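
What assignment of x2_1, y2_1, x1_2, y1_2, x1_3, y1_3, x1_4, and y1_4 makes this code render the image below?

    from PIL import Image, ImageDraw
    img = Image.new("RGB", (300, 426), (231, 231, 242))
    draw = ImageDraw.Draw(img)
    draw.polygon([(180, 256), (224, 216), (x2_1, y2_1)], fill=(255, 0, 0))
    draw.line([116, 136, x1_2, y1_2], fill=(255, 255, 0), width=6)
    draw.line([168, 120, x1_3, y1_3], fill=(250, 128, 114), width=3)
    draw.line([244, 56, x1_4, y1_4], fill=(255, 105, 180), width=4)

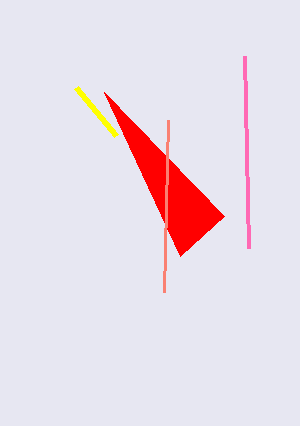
x2_1 = 104
y2_1 = 92
x1_2 = 76
y1_2 = 88
x1_3 = 164
y1_3 = 292
x1_4 = 248
y1_4 = 248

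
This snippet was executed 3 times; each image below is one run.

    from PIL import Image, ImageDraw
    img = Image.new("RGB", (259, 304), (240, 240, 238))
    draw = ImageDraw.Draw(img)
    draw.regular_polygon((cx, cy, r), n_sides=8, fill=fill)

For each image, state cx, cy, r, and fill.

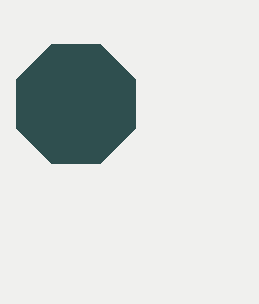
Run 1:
cx = 76, cy = 104, r = 64, fill = 'darkslategray'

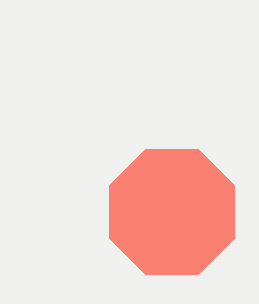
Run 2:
cx = 172, cy = 212, r = 68, fill = 'salmon'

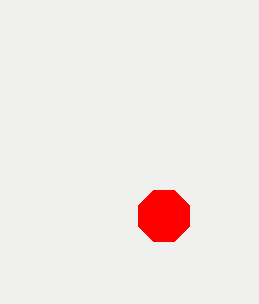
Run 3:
cx = 164
cy = 216
r = 28
fill = 'red'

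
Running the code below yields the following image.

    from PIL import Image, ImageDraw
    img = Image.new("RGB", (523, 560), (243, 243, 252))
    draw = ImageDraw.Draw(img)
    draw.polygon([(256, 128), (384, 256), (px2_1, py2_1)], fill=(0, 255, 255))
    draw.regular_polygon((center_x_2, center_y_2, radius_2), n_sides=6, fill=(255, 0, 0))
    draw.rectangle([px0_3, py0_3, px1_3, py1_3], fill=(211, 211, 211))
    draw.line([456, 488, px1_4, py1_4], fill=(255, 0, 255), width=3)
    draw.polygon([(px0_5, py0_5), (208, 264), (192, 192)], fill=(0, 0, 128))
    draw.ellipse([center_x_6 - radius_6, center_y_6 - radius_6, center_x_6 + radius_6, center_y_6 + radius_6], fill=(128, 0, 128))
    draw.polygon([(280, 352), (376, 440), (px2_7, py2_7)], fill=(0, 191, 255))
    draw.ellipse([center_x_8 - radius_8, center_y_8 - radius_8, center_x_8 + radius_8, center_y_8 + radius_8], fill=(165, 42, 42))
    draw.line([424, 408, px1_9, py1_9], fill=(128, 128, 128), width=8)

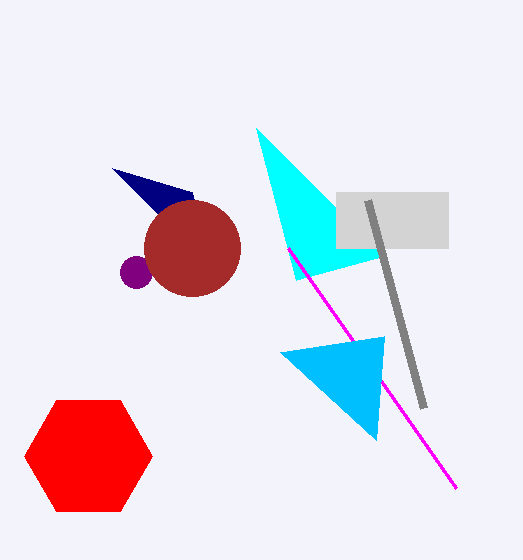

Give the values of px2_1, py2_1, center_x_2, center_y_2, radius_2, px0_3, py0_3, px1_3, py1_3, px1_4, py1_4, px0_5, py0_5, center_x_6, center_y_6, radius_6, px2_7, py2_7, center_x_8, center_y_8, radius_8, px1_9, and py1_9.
px2_1 = 296
py2_1 = 280
center_x_2 = 88
center_y_2 = 456
radius_2 = 64
px0_3 = 336
py0_3 = 192
px1_3 = 448
py1_3 = 248
px1_4 = 288
py1_4 = 248
px0_5 = 112
py0_5 = 168
center_x_6 = 136
center_y_6 = 272
radius_6 = 16
px2_7 = 384
py2_7 = 336
center_x_8 = 192
center_y_8 = 248
radius_8 = 48
px1_9 = 368
py1_9 = 200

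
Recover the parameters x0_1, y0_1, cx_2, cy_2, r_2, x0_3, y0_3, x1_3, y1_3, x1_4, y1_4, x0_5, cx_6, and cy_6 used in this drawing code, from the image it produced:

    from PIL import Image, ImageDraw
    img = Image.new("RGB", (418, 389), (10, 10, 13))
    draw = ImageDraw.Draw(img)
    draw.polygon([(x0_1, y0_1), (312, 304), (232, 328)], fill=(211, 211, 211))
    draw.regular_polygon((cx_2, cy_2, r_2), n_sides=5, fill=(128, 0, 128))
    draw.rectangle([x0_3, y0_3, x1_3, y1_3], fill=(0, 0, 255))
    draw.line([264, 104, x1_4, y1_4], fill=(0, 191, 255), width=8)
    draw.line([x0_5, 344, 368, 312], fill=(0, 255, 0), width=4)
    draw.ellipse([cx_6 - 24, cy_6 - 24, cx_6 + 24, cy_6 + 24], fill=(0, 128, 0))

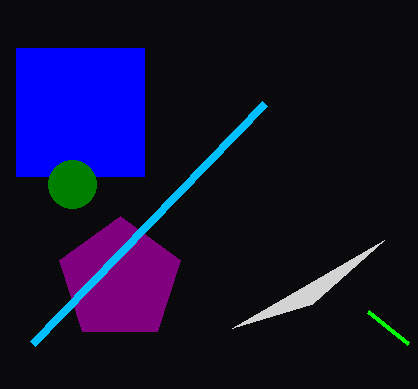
x0_1 = 384; y0_1 = 240; cx_2 = 120; cy_2 = 280; r_2 = 64; x0_3 = 16; y0_3 = 48; x1_3 = 144; y1_3 = 176; x1_4 = 32; y1_4 = 344; x0_5 = 408; cx_6 = 72; cy_6 = 184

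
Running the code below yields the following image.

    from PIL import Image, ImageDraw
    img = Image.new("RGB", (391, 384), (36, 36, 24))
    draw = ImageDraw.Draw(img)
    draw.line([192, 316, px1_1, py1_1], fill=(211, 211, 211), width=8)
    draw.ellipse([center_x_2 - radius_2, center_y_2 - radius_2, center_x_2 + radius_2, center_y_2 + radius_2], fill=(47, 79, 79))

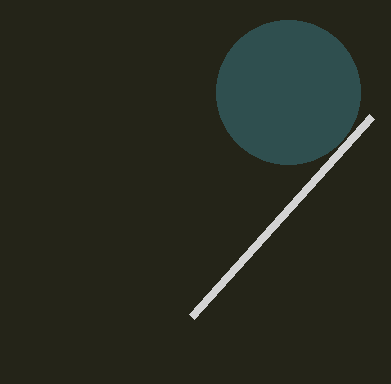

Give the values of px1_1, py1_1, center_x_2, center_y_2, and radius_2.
px1_1 = 372
py1_1 = 116
center_x_2 = 288
center_y_2 = 92
radius_2 = 72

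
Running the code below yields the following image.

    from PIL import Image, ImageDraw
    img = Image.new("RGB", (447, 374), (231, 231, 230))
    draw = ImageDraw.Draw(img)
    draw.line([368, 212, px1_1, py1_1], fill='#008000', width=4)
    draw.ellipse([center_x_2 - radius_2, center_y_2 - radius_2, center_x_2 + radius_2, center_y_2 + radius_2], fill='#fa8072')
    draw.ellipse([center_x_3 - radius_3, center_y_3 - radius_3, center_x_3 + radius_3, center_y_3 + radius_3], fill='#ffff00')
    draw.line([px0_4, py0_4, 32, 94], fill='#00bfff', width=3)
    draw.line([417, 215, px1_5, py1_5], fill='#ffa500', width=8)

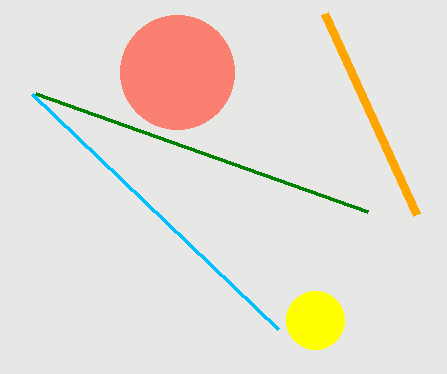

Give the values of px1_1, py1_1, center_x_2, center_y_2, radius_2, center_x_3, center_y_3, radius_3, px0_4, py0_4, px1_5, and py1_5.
px1_1 = 36, py1_1 = 94, center_x_2 = 177, center_y_2 = 72, radius_2 = 57, center_x_3 = 315, center_y_3 = 320, radius_3 = 29, px0_4 = 278, py0_4 = 329, px1_5 = 325, py1_5 = 14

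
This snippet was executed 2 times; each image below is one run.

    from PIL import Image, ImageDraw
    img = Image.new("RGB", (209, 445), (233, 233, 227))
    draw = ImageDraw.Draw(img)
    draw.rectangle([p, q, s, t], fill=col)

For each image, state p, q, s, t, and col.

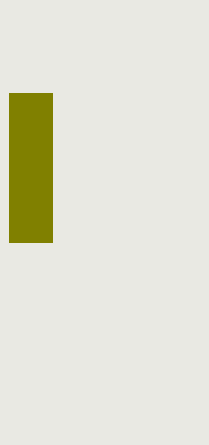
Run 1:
p = 9; q = 93; s = 52; t = 242; col = 'olive'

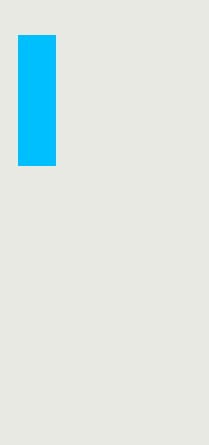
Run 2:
p = 18
q = 35
s = 55
t = 165
col = 'deepskyblue'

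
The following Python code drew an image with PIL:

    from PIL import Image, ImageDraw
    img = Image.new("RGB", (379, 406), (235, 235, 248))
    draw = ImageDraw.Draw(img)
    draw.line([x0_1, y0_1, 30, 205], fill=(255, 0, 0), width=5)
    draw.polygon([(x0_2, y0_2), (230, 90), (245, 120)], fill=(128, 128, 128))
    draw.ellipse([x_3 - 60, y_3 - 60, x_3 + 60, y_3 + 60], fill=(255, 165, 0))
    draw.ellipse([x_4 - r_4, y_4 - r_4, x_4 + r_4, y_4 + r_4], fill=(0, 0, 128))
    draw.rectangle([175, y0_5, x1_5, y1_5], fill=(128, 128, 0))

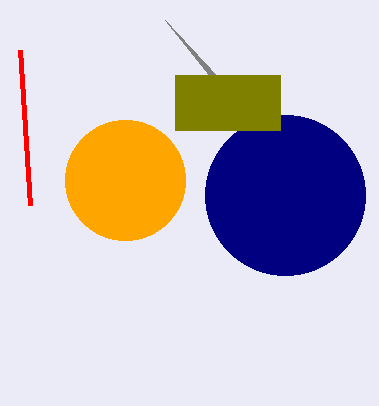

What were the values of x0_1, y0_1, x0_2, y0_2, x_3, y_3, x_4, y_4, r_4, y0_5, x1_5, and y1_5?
x0_1 = 20
y0_1 = 50
x0_2 = 165
y0_2 = 20
x_3 = 125
y_3 = 180
x_4 = 285
y_4 = 195
r_4 = 80
y0_5 = 75
x1_5 = 280
y1_5 = 130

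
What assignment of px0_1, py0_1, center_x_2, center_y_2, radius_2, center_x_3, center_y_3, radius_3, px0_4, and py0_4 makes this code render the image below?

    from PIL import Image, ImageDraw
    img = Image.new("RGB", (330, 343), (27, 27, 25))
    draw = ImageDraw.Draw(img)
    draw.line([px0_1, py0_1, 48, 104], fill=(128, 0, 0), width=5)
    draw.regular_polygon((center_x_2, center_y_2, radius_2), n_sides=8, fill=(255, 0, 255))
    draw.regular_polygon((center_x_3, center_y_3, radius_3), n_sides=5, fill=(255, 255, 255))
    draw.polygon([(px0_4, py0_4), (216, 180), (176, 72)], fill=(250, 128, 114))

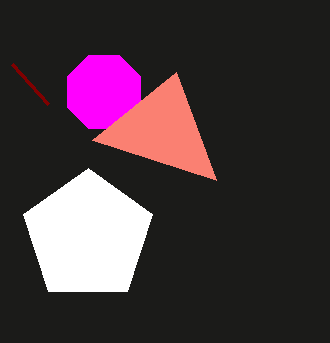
px0_1 = 12; py0_1 = 64; center_x_2 = 104; center_y_2 = 92; radius_2 = 40; center_x_3 = 88; center_y_3 = 236; radius_3 = 68; px0_4 = 92; py0_4 = 140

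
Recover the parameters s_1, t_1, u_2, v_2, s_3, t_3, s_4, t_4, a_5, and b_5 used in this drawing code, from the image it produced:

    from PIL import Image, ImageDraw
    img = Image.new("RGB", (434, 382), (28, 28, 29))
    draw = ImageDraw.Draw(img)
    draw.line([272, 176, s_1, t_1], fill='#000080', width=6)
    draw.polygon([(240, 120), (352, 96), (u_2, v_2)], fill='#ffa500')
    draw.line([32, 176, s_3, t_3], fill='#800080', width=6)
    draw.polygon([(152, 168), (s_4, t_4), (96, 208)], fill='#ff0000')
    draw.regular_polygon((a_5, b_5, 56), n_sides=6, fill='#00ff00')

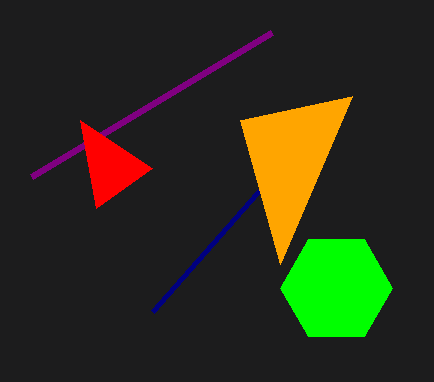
s_1 = 152
t_1 = 312
u_2 = 280
v_2 = 264
s_3 = 272
t_3 = 32
s_4 = 80
t_4 = 120
a_5 = 336
b_5 = 288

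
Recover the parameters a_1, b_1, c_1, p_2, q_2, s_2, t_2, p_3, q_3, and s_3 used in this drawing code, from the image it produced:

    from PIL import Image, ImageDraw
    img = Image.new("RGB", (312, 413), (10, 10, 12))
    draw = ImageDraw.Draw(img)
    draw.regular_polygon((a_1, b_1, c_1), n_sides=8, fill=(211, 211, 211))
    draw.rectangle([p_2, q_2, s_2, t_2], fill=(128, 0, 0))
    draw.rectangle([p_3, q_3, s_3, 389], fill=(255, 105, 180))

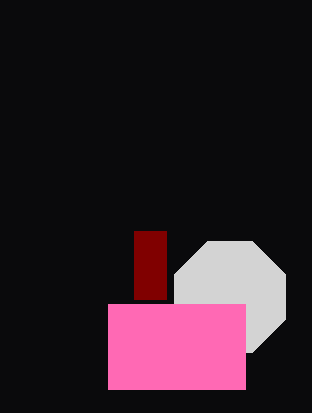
a_1 = 230; b_1 = 297; c_1 = 60; p_2 = 134; q_2 = 231; s_2 = 166; t_2 = 299; p_3 = 108; q_3 = 304; s_3 = 245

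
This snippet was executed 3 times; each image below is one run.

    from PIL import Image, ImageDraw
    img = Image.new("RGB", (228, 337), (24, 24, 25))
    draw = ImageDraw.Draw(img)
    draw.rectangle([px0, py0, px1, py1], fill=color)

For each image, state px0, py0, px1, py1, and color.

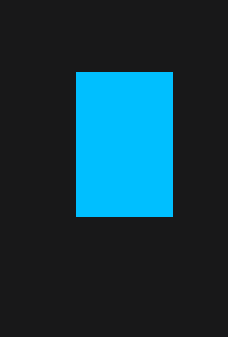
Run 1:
px0 = 76; py0 = 72; px1 = 172; py1 = 216; color = 'deepskyblue'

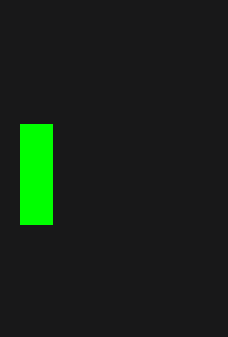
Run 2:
px0 = 20, py0 = 124, px1 = 52, py1 = 224, color = 'lime'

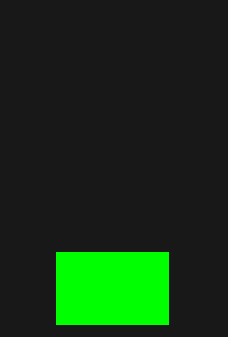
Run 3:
px0 = 56, py0 = 252, px1 = 168, py1 = 324, color = 'lime'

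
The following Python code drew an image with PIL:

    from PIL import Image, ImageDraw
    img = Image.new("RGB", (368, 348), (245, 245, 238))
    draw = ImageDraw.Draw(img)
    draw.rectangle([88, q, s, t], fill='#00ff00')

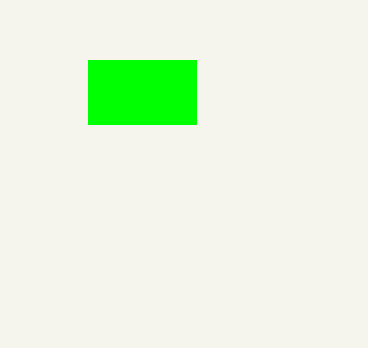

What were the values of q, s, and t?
q = 60; s = 196; t = 124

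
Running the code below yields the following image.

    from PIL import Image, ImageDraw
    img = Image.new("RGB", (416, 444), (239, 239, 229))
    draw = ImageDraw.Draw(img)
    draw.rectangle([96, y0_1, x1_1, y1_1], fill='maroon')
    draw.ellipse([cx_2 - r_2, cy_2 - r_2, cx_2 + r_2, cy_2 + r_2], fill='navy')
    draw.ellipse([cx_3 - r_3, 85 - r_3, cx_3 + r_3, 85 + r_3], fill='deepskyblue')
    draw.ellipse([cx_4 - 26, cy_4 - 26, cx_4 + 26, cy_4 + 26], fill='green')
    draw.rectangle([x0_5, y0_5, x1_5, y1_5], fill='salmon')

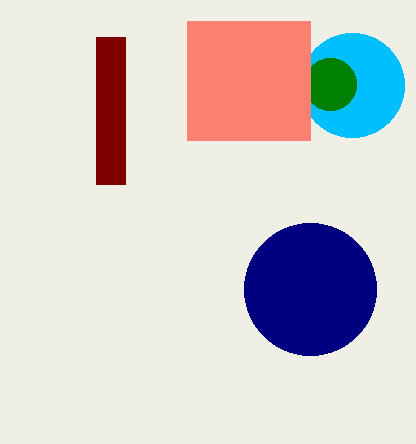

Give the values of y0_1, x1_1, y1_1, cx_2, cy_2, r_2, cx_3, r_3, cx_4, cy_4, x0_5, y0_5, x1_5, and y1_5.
y0_1 = 37, x1_1 = 125, y1_1 = 184, cx_2 = 310, cy_2 = 289, r_2 = 66, cx_3 = 352, r_3 = 52, cx_4 = 330, cy_4 = 84, x0_5 = 187, y0_5 = 21, x1_5 = 310, y1_5 = 140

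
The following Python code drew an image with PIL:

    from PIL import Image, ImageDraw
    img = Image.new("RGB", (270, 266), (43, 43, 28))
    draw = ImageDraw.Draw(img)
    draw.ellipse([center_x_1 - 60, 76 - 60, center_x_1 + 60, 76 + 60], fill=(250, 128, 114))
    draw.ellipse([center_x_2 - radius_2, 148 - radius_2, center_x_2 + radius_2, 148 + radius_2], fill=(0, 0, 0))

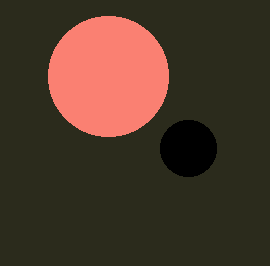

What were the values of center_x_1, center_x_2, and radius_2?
center_x_1 = 108, center_x_2 = 188, radius_2 = 28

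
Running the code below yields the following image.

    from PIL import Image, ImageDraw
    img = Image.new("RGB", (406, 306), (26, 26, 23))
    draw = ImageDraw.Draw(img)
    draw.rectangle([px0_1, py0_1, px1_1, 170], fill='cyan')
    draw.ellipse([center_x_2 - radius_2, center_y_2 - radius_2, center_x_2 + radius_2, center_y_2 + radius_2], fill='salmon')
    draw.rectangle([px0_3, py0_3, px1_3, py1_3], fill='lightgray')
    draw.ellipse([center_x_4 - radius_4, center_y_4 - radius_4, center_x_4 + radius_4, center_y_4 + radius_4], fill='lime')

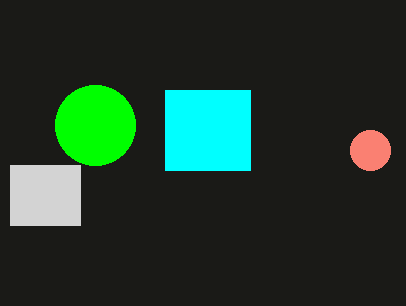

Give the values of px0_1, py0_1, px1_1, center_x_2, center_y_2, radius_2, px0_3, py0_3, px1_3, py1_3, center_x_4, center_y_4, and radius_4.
px0_1 = 165, py0_1 = 90, px1_1 = 250, center_x_2 = 370, center_y_2 = 150, radius_2 = 20, px0_3 = 10, py0_3 = 165, px1_3 = 80, py1_3 = 225, center_x_4 = 95, center_y_4 = 125, radius_4 = 40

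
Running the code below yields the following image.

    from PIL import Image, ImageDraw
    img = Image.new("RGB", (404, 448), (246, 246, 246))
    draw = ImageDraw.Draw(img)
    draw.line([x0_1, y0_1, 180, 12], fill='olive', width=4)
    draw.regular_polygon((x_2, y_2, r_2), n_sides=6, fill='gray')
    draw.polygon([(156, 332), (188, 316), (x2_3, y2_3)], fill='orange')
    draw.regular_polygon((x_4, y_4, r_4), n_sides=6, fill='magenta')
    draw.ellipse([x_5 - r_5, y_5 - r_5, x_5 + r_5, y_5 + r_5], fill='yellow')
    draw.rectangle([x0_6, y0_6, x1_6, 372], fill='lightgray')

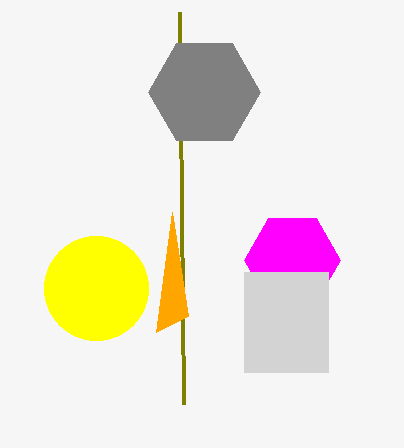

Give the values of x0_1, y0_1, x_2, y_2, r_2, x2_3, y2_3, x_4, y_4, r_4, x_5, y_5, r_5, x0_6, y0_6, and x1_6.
x0_1 = 184; y0_1 = 404; x_2 = 204; y_2 = 92; r_2 = 56; x2_3 = 172; y2_3 = 212; x_4 = 292; y_4 = 260; r_4 = 48; x_5 = 96; y_5 = 288; r_5 = 52; x0_6 = 244; y0_6 = 272; x1_6 = 328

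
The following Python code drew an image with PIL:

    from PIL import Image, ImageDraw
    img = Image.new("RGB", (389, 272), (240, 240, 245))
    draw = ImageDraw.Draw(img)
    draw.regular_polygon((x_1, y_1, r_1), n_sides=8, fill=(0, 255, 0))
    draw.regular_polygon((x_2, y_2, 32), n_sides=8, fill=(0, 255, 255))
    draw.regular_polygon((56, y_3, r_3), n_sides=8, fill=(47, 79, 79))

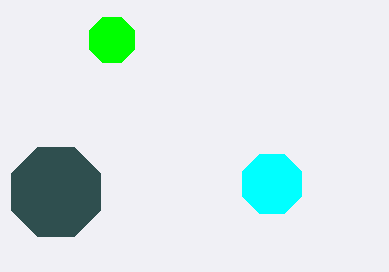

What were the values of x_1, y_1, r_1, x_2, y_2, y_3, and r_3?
x_1 = 112
y_1 = 40
r_1 = 24
x_2 = 272
y_2 = 184
y_3 = 192
r_3 = 48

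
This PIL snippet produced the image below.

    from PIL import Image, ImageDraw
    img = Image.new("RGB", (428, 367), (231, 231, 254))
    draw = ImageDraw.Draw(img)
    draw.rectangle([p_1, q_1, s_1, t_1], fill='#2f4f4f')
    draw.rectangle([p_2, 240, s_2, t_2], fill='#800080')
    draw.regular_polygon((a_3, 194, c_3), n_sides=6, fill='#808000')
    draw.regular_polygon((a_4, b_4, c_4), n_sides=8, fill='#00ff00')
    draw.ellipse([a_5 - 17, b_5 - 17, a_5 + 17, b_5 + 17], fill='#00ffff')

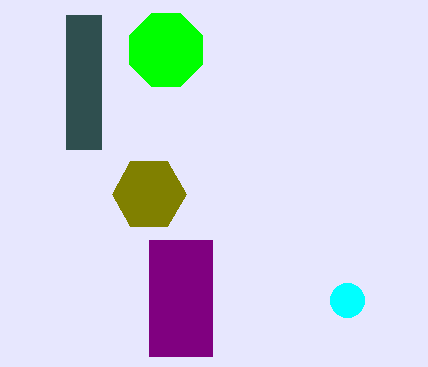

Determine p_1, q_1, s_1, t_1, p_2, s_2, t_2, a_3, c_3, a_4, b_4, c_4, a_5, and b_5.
p_1 = 66; q_1 = 15; s_1 = 101; t_1 = 149; p_2 = 149; s_2 = 212; t_2 = 356; a_3 = 149; c_3 = 37; a_4 = 166; b_4 = 50; c_4 = 39; a_5 = 347; b_5 = 300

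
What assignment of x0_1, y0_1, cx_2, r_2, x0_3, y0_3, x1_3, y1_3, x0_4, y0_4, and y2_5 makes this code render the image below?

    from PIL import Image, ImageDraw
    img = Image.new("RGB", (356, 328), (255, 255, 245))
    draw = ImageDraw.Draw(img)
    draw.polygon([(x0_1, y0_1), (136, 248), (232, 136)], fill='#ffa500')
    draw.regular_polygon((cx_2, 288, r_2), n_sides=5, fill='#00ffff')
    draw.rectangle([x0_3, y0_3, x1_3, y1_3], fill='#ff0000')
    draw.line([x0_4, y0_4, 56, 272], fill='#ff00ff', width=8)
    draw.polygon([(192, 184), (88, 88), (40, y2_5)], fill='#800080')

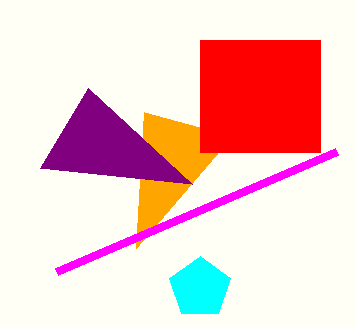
x0_1 = 144
y0_1 = 112
cx_2 = 200
r_2 = 32
x0_3 = 200
y0_3 = 40
x1_3 = 320
y1_3 = 152
x0_4 = 336
y0_4 = 152
y2_5 = 168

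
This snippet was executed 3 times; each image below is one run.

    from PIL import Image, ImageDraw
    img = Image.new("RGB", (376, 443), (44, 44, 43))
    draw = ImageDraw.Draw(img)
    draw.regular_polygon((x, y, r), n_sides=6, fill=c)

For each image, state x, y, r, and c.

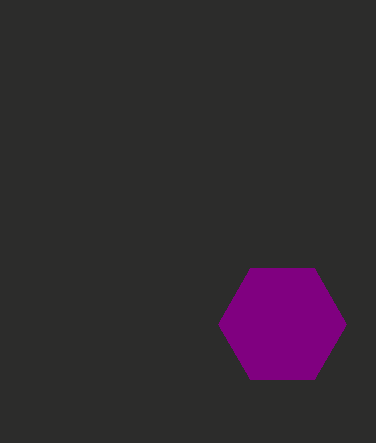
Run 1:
x = 282, y = 324, r = 64, c = 'purple'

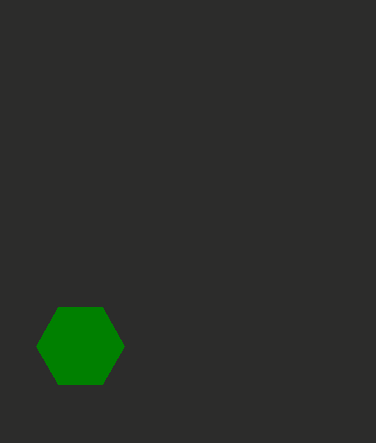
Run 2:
x = 80, y = 346, r = 44, c = 'green'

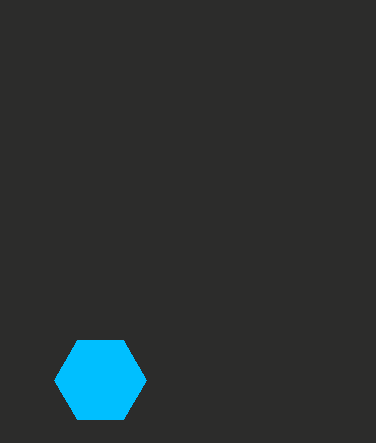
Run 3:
x = 100; y = 380; r = 46; c = 'deepskyblue'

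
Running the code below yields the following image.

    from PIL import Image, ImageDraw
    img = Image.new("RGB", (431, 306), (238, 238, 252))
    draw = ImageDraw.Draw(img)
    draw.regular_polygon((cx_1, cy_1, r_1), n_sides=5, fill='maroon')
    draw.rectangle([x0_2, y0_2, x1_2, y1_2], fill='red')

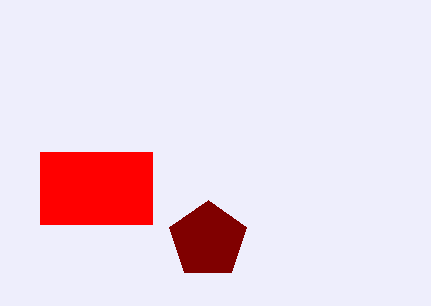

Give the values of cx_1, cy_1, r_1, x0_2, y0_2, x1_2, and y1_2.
cx_1 = 208
cy_1 = 240
r_1 = 40
x0_2 = 40
y0_2 = 152
x1_2 = 152
y1_2 = 224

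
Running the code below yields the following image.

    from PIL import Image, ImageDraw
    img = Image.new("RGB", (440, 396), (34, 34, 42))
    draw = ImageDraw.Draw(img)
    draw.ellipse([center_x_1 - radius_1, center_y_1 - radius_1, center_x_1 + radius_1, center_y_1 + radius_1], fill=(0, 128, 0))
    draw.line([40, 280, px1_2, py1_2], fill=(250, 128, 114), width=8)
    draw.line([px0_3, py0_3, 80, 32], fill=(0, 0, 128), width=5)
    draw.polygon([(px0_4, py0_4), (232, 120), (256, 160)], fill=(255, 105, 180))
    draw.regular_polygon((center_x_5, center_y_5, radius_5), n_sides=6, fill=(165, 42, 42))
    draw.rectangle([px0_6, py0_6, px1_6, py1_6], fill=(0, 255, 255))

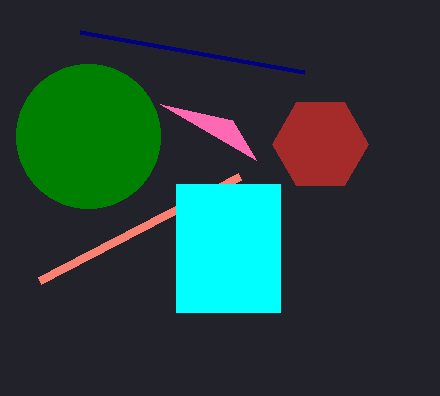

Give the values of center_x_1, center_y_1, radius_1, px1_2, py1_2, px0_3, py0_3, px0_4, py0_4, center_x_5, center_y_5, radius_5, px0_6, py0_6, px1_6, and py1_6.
center_x_1 = 88; center_y_1 = 136; radius_1 = 72; px1_2 = 240; py1_2 = 176; px0_3 = 304; py0_3 = 72; px0_4 = 160; py0_4 = 104; center_x_5 = 320; center_y_5 = 144; radius_5 = 48; px0_6 = 176; py0_6 = 184; px1_6 = 280; py1_6 = 312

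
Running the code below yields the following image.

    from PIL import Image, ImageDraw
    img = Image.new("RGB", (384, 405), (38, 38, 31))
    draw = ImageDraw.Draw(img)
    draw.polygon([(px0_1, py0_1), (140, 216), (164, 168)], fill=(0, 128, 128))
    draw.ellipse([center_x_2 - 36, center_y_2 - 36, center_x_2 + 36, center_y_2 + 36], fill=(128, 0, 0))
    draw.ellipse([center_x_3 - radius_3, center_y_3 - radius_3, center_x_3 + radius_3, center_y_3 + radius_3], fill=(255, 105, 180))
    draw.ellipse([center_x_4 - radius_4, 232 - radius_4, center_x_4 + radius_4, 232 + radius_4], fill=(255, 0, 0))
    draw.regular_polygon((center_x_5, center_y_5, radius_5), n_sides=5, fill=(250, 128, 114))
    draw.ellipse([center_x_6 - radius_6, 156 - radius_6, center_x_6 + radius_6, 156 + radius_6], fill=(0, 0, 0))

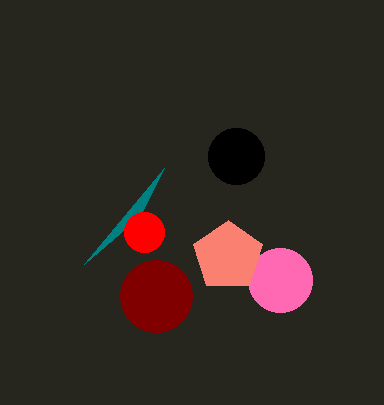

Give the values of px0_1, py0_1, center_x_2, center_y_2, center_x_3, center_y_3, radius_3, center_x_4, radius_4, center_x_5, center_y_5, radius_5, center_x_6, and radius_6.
px0_1 = 84
py0_1 = 264
center_x_2 = 156
center_y_2 = 296
center_x_3 = 280
center_y_3 = 280
radius_3 = 32
center_x_4 = 144
radius_4 = 20
center_x_5 = 228
center_y_5 = 256
radius_5 = 36
center_x_6 = 236
radius_6 = 28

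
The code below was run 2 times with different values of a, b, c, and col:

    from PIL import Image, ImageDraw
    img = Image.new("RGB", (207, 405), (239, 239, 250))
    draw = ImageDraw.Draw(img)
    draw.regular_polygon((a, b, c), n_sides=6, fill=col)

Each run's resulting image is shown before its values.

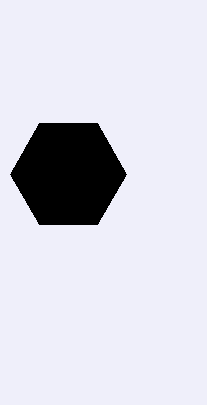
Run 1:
a = 68, b = 174, c = 58, col = 'black'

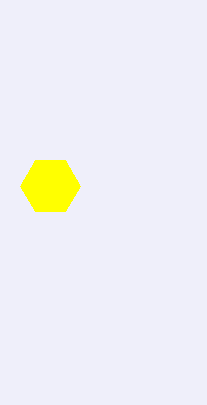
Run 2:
a = 50; b = 186; c = 30; col = 'yellow'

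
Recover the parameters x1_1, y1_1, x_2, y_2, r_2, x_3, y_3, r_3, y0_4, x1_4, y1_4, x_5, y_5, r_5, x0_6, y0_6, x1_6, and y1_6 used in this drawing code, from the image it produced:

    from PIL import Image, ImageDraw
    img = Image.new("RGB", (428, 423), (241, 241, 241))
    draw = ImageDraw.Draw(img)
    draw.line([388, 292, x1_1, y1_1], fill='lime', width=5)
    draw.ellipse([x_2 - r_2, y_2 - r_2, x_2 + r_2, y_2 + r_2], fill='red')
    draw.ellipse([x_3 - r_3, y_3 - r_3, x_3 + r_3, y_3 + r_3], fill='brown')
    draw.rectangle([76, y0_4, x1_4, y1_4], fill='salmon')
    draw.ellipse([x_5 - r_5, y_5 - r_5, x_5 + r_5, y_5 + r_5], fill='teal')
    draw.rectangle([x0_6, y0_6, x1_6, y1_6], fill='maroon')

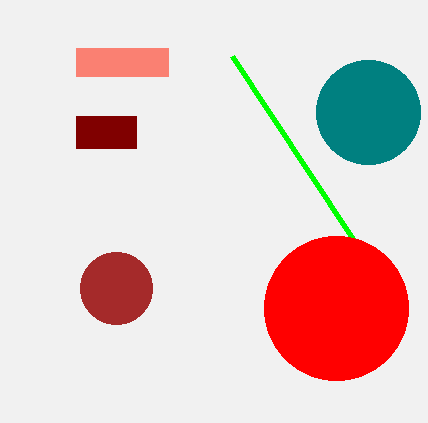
x1_1 = 232; y1_1 = 56; x_2 = 336; y_2 = 308; r_2 = 72; x_3 = 116; y_3 = 288; r_3 = 36; y0_4 = 48; x1_4 = 168; y1_4 = 76; x_5 = 368; y_5 = 112; r_5 = 52; x0_6 = 76; y0_6 = 116; x1_6 = 136; y1_6 = 148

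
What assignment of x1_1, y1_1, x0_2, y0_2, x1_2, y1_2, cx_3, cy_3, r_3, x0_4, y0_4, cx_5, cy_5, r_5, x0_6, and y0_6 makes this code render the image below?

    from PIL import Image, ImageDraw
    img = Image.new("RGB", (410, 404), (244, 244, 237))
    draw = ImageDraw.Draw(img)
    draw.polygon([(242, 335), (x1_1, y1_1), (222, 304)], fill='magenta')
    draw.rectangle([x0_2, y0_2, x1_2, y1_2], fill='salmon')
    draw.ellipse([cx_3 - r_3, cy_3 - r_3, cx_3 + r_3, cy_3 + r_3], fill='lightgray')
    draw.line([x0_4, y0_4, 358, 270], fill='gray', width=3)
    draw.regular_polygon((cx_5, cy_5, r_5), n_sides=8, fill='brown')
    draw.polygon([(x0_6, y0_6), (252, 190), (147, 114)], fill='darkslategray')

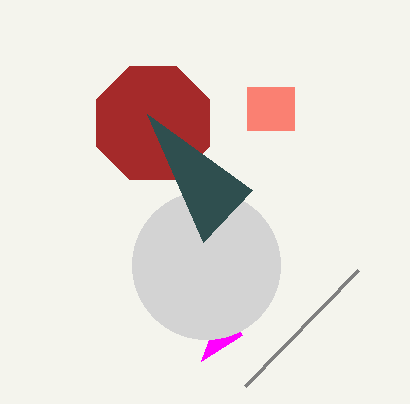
x1_1 = 201, y1_1 = 361, x0_2 = 247, y0_2 = 87, x1_2 = 294, y1_2 = 130, cx_3 = 206, cy_3 = 265, r_3 = 74, x0_4 = 245, y0_4 = 386, cx_5 = 153, cy_5 = 123, r_5 = 61, x0_6 = 203, y0_6 = 242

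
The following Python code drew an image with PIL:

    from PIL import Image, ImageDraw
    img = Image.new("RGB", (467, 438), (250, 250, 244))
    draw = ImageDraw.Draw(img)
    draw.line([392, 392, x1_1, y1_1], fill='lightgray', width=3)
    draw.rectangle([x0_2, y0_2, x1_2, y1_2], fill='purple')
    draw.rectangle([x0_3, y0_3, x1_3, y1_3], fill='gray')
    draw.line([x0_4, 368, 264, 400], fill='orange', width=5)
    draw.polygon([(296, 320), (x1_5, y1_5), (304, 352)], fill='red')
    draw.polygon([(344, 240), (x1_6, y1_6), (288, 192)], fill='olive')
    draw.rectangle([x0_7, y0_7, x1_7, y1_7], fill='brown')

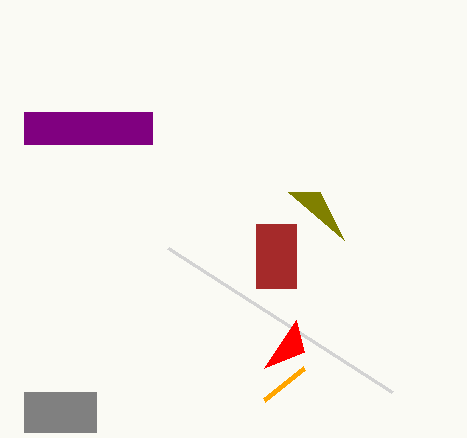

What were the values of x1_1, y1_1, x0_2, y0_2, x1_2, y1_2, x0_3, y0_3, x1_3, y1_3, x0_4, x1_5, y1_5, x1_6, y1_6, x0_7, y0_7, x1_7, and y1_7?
x1_1 = 168
y1_1 = 248
x0_2 = 24
y0_2 = 112
x1_2 = 152
y1_2 = 144
x0_3 = 24
y0_3 = 392
x1_3 = 96
y1_3 = 432
x0_4 = 304
x1_5 = 264
y1_5 = 368
x1_6 = 320
y1_6 = 192
x0_7 = 256
y0_7 = 224
x1_7 = 296
y1_7 = 288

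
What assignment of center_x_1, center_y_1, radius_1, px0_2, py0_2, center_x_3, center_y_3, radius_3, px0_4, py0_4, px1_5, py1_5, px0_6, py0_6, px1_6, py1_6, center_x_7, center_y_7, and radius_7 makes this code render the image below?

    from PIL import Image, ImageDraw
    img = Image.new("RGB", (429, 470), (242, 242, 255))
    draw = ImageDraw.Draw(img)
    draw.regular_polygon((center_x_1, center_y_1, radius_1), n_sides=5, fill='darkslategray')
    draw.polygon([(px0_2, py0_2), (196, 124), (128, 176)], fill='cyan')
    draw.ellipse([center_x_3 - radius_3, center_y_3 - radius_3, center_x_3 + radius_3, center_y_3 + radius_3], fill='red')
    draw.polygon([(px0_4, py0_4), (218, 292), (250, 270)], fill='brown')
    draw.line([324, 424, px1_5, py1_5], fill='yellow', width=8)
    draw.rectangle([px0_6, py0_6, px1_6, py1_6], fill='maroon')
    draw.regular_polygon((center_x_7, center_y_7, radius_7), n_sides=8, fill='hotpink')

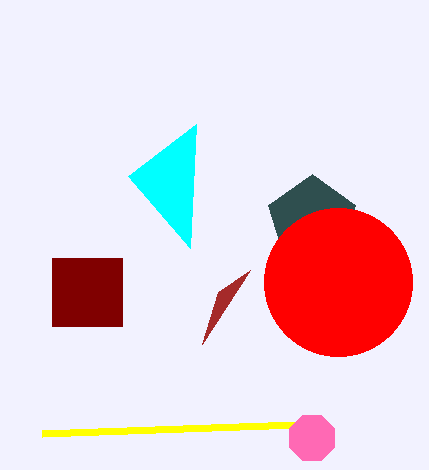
center_x_1 = 312, center_y_1 = 220, radius_1 = 46, px0_2 = 190, py0_2 = 248, center_x_3 = 338, center_y_3 = 282, radius_3 = 74, px0_4 = 202, py0_4 = 344, px1_5 = 42, py1_5 = 434, px0_6 = 52, py0_6 = 258, px1_6 = 122, py1_6 = 326, center_x_7 = 312, center_y_7 = 438, radius_7 = 24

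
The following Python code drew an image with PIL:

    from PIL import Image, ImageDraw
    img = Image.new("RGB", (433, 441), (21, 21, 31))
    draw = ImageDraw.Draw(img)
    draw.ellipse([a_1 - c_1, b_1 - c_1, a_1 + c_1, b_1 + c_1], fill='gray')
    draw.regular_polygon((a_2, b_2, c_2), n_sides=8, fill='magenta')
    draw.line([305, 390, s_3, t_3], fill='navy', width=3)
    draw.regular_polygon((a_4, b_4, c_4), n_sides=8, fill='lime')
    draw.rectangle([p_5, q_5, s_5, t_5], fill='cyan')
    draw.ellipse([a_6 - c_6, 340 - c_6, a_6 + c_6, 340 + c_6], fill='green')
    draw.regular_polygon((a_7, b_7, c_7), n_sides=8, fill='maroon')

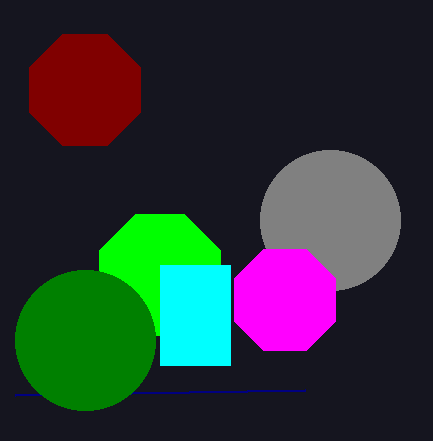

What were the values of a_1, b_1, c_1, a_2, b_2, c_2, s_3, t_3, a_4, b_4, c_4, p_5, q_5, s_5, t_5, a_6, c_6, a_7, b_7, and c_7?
a_1 = 330, b_1 = 220, c_1 = 70, a_2 = 285, b_2 = 300, c_2 = 55, s_3 = 15, t_3 = 395, a_4 = 160, b_4 = 275, c_4 = 65, p_5 = 160, q_5 = 265, s_5 = 230, t_5 = 365, a_6 = 85, c_6 = 70, a_7 = 85, b_7 = 90, c_7 = 60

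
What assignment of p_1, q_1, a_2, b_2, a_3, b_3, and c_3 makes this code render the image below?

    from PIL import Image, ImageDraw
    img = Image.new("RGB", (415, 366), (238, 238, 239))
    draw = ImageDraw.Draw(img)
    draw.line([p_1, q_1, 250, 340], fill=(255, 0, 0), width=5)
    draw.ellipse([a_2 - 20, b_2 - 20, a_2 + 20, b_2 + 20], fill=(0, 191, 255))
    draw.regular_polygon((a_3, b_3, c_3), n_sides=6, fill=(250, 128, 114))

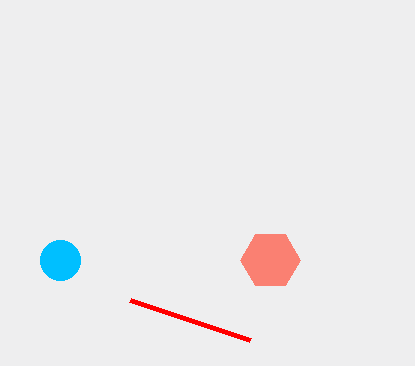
p_1 = 130, q_1 = 300, a_2 = 60, b_2 = 260, a_3 = 270, b_3 = 260, c_3 = 30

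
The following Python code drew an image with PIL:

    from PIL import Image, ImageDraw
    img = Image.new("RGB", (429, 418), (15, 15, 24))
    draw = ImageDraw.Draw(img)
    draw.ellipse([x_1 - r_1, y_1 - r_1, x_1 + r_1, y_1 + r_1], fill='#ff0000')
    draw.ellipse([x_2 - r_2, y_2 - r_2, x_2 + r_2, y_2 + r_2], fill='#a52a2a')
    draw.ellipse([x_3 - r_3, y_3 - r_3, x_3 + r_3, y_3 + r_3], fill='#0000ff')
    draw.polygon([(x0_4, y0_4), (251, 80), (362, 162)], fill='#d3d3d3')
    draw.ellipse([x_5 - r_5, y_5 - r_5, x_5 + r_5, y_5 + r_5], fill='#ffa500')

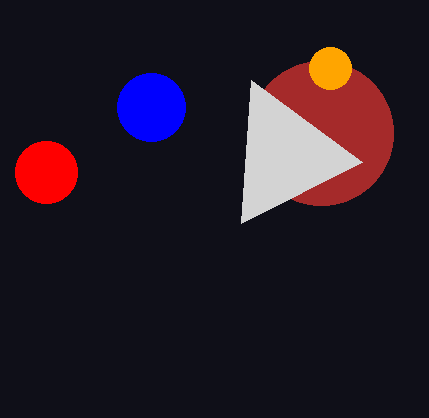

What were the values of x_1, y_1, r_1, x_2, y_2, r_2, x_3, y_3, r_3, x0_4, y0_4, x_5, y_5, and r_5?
x_1 = 46; y_1 = 172; r_1 = 31; x_2 = 321; y_2 = 133; r_2 = 72; x_3 = 151; y_3 = 107; r_3 = 34; x0_4 = 241; y0_4 = 223; x_5 = 330; y_5 = 68; r_5 = 21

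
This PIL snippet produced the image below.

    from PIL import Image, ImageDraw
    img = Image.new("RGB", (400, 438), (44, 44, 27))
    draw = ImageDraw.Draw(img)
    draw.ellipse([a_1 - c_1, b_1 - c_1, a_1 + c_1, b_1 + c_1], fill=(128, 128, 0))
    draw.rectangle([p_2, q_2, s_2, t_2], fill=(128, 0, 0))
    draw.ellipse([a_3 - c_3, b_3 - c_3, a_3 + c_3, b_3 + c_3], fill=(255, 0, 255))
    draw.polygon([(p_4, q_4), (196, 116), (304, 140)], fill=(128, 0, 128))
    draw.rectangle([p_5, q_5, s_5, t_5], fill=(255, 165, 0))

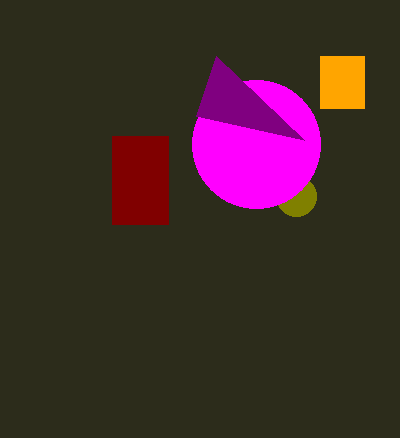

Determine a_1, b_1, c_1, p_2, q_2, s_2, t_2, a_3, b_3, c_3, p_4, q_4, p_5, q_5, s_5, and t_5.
a_1 = 296
b_1 = 196
c_1 = 20
p_2 = 112
q_2 = 136
s_2 = 168
t_2 = 224
a_3 = 256
b_3 = 144
c_3 = 64
p_4 = 216
q_4 = 56
p_5 = 320
q_5 = 56
s_5 = 364
t_5 = 108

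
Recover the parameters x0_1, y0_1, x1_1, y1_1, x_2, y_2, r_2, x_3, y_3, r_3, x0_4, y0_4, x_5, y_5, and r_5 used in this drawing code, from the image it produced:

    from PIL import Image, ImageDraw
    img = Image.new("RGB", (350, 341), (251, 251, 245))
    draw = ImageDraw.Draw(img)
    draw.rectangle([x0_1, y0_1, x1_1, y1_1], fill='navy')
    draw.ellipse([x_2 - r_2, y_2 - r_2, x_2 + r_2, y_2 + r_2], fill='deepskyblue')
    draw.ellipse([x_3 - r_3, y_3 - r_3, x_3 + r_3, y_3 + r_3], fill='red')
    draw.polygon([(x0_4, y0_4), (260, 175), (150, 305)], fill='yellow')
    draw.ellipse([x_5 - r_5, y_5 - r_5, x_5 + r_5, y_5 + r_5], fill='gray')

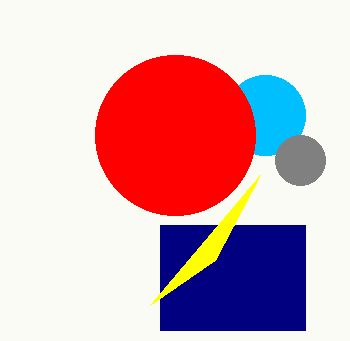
x0_1 = 160; y0_1 = 225; x1_1 = 305; y1_1 = 330; x_2 = 265; y_2 = 115; r_2 = 40; x_3 = 175; y_3 = 135; r_3 = 80; x0_4 = 215; y0_4 = 260; x_5 = 300; y_5 = 160; r_5 = 25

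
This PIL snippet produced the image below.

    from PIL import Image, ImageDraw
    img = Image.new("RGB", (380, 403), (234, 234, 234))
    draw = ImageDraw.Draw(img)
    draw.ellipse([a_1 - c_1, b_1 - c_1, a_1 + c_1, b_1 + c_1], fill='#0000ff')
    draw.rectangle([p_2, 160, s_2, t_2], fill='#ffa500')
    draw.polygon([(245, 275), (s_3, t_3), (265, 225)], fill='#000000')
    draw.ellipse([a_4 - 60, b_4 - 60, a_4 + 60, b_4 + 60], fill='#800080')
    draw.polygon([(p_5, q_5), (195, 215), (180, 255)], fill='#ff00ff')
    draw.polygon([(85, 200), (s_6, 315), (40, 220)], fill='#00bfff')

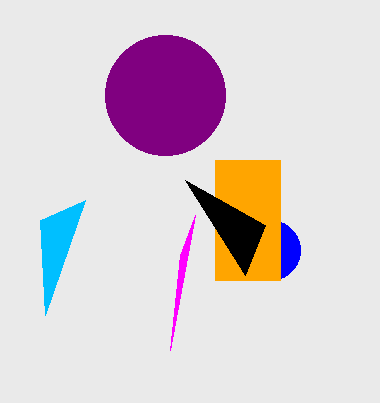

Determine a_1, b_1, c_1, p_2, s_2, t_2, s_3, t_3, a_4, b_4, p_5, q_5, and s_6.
a_1 = 270; b_1 = 250; c_1 = 30; p_2 = 215; s_2 = 280; t_2 = 280; s_3 = 185; t_3 = 180; a_4 = 165; b_4 = 95; p_5 = 170; q_5 = 350; s_6 = 45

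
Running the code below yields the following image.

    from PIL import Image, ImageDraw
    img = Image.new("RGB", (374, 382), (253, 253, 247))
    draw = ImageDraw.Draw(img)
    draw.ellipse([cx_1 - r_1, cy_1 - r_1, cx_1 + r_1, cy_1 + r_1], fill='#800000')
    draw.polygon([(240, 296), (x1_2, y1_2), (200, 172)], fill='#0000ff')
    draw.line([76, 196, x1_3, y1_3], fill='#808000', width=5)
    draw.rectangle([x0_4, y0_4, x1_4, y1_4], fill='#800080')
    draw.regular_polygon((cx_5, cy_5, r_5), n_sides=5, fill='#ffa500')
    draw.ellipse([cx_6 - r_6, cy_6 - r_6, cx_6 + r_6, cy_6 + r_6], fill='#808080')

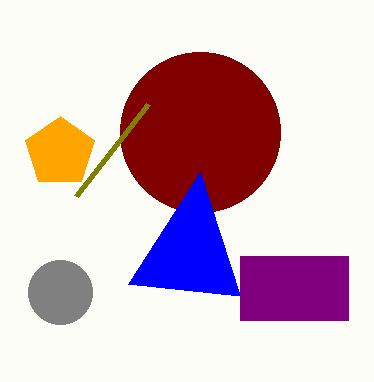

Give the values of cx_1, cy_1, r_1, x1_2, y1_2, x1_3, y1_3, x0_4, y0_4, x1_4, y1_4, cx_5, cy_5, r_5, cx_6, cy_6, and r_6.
cx_1 = 200
cy_1 = 132
r_1 = 80
x1_2 = 128
y1_2 = 284
x1_3 = 148
y1_3 = 104
x0_4 = 240
y0_4 = 256
x1_4 = 348
y1_4 = 320
cx_5 = 60
cy_5 = 152
r_5 = 36
cx_6 = 60
cy_6 = 292
r_6 = 32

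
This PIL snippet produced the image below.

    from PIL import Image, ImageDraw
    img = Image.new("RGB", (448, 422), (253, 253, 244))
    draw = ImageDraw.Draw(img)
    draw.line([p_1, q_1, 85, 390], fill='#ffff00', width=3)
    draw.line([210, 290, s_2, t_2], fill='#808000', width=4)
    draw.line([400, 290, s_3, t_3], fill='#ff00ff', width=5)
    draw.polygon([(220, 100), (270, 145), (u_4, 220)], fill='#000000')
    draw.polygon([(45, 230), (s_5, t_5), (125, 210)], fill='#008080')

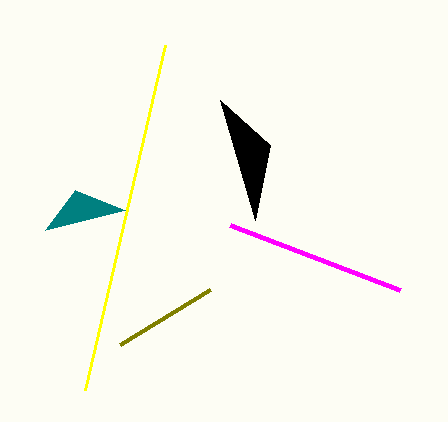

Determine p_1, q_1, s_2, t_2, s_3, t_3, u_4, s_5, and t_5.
p_1 = 165; q_1 = 45; s_2 = 120; t_2 = 345; s_3 = 230; t_3 = 225; u_4 = 255; s_5 = 75; t_5 = 190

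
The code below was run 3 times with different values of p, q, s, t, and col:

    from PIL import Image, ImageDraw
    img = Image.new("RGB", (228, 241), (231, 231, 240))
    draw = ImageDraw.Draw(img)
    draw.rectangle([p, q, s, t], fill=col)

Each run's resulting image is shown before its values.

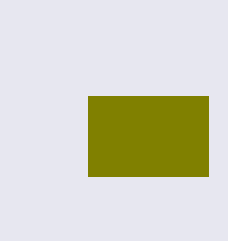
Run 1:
p = 88, q = 96, s = 208, t = 176, col = 'olive'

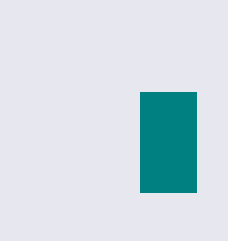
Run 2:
p = 140; q = 92; s = 196; t = 192; col = 'teal'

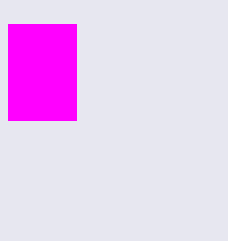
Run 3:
p = 8
q = 24
s = 76
t = 120
col = 'magenta'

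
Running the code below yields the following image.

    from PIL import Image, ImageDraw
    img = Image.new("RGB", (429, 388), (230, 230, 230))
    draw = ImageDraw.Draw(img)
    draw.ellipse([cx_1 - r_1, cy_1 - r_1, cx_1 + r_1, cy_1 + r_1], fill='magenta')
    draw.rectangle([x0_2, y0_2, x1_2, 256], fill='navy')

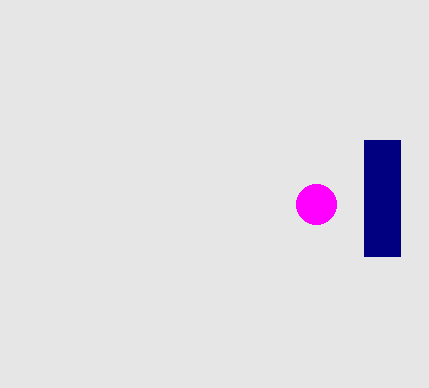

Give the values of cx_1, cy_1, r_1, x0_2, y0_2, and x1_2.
cx_1 = 316; cy_1 = 204; r_1 = 20; x0_2 = 364; y0_2 = 140; x1_2 = 400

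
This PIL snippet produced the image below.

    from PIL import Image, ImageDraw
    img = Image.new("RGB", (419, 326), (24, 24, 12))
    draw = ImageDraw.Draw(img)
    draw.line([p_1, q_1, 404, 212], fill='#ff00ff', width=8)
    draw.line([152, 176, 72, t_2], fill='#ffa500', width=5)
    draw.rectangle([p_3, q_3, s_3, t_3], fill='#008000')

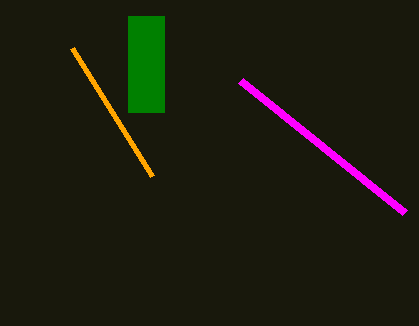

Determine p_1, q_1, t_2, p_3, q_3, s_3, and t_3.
p_1 = 240; q_1 = 80; t_2 = 48; p_3 = 128; q_3 = 16; s_3 = 164; t_3 = 112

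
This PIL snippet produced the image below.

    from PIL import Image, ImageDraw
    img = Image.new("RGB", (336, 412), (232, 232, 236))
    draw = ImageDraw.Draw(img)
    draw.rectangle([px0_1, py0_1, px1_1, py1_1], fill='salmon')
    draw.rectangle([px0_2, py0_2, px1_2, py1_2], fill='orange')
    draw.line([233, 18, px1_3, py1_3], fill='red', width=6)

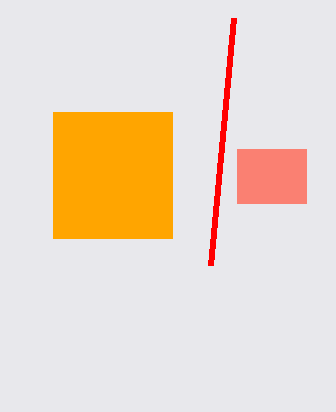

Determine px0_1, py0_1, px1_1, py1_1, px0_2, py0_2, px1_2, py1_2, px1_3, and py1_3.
px0_1 = 237; py0_1 = 149; px1_1 = 306; py1_1 = 203; px0_2 = 53; py0_2 = 112; px1_2 = 172; py1_2 = 238; px1_3 = 210; py1_3 = 265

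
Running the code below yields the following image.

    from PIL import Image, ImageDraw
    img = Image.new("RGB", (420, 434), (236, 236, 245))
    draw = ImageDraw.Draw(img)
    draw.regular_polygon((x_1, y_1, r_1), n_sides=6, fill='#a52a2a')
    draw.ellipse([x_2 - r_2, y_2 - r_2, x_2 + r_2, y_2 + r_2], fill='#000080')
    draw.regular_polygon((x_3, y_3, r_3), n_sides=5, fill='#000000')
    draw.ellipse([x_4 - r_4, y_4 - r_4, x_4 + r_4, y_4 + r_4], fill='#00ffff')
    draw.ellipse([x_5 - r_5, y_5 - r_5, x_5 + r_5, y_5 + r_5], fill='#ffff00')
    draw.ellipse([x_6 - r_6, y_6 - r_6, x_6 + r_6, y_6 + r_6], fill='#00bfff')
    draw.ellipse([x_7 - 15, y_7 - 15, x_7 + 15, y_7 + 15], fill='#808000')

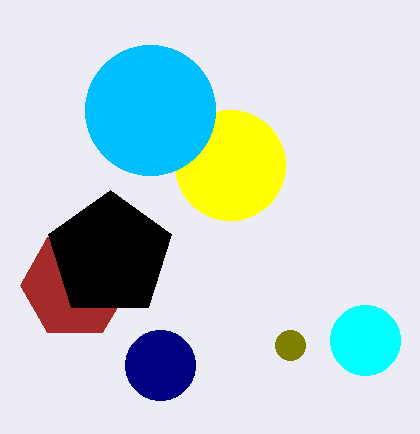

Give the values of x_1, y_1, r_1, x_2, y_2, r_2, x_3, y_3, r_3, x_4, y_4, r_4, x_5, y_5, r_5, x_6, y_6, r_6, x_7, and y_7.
x_1 = 75, y_1 = 285, r_1 = 55, x_2 = 160, y_2 = 365, r_2 = 35, x_3 = 110, y_3 = 255, r_3 = 65, x_4 = 365, y_4 = 340, r_4 = 35, x_5 = 230, y_5 = 165, r_5 = 55, x_6 = 150, y_6 = 110, r_6 = 65, x_7 = 290, y_7 = 345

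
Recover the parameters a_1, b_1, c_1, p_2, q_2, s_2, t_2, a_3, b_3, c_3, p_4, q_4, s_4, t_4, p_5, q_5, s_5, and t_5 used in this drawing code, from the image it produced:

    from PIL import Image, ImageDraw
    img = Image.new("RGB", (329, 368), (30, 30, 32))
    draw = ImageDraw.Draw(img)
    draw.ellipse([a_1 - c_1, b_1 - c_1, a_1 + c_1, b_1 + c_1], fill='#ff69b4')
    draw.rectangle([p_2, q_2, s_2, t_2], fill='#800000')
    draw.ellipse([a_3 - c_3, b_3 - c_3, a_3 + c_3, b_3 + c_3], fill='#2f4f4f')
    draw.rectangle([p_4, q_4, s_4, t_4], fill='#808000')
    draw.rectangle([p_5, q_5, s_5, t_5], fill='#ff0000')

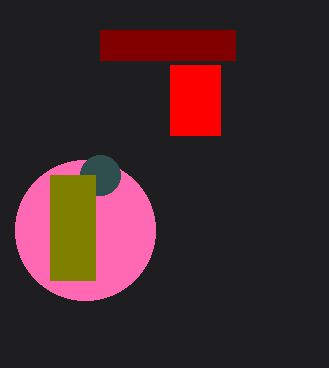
a_1 = 85
b_1 = 230
c_1 = 70
p_2 = 100
q_2 = 30
s_2 = 235
t_2 = 60
a_3 = 100
b_3 = 175
c_3 = 20
p_4 = 50
q_4 = 175
s_4 = 95
t_4 = 280
p_5 = 170
q_5 = 65
s_5 = 220
t_5 = 135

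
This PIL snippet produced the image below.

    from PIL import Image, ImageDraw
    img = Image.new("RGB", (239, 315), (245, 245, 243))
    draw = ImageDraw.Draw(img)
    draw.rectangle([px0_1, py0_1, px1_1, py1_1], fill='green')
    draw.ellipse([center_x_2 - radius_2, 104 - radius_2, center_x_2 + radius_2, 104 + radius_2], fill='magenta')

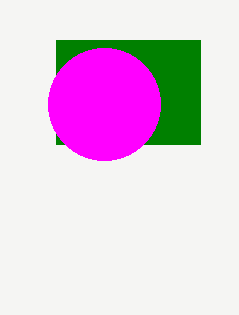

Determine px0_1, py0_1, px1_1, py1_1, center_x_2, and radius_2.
px0_1 = 56
py0_1 = 40
px1_1 = 200
py1_1 = 144
center_x_2 = 104
radius_2 = 56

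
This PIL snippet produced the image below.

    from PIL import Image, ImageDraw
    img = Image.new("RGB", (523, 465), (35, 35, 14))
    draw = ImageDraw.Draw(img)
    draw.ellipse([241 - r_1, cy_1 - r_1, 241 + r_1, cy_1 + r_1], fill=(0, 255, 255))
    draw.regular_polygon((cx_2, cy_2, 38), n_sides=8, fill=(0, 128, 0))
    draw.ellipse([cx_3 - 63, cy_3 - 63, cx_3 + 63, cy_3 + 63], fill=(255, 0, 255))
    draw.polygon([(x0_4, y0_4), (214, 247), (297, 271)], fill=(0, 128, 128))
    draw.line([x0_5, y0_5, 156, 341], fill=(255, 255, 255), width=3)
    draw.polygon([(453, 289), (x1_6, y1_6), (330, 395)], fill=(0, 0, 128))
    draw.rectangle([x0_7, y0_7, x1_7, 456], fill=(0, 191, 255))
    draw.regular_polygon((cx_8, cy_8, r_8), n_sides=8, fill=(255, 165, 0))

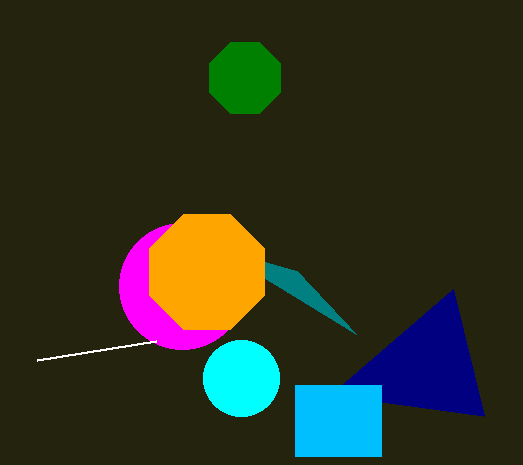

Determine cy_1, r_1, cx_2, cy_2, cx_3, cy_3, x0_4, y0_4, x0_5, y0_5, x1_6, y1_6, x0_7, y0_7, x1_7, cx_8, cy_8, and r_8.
cy_1 = 378
r_1 = 38
cx_2 = 245
cy_2 = 78
cx_3 = 182
cy_3 = 286
x0_4 = 356
y0_4 = 334
x0_5 = 37
y0_5 = 360
x1_6 = 484
y1_6 = 416
x0_7 = 295
y0_7 = 385
x1_7 = 381
cx_8 = 207
cy_8 = 272
r_8 = 62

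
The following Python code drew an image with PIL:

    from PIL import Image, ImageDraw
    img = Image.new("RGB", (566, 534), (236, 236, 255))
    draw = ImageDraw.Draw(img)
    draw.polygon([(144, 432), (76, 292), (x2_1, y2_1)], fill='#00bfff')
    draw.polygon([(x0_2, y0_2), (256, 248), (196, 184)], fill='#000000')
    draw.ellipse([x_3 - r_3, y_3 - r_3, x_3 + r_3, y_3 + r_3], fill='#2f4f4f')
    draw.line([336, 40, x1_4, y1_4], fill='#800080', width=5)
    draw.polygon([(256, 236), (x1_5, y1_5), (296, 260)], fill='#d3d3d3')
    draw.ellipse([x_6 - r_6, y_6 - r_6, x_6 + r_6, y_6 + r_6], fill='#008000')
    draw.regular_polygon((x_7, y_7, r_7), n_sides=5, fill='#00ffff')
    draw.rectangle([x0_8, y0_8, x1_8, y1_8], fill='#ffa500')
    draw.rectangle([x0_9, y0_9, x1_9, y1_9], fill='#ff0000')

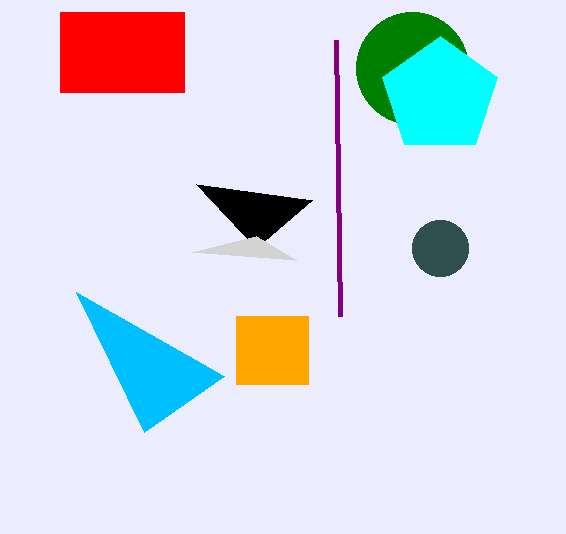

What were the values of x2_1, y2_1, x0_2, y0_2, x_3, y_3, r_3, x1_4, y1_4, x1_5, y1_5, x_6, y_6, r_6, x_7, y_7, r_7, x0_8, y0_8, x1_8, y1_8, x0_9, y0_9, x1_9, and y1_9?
x2_1 = 224
y2_1 = 376
x0_2 = 312
y0_2 = 200
x_3 = 440
y_3 = 248
r_3 = 28
x1_4 = 340
y1_4 = 316
x1_5 = 192
y1_5 = 252
x_6 = 412
y_6 = 68
r_6 = 56
x_7 = 440
y_7 = 96
r_7 = 60
x0_8 = 236
y0_8 = 316
x1_8 = 308
y1_8 = 384
x0_9 = 60
y0_9 = 12
x1_9 = 184
y1_9 = 92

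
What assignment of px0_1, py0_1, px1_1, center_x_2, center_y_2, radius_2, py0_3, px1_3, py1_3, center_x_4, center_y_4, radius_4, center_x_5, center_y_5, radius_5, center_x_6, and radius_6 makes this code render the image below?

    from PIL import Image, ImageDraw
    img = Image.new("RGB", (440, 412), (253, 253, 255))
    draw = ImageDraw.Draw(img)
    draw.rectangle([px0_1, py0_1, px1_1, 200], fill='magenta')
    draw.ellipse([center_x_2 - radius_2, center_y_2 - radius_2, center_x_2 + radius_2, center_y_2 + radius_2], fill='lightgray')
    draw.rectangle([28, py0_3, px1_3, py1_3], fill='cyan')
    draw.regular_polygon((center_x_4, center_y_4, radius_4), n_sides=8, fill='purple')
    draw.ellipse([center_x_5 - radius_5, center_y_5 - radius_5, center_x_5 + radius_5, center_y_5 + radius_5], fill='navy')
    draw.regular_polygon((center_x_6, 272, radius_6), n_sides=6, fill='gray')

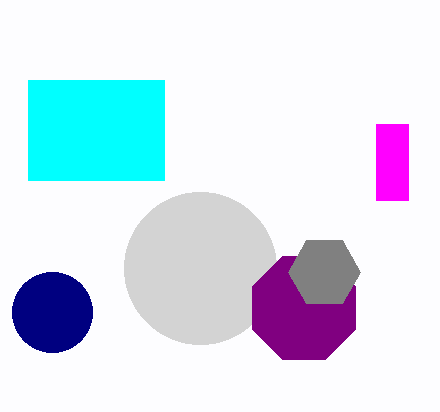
px0_1 = 376, py0_1 = 124, px1_1 = 408, center_x_2 = 200, center_y_2 = 268, radius_2 = 76, py0_3 = 80, px1_3 = 164, py1_3 = 180, center_x_4 = 304, center_y_4 = 308, radius_4 = 56, center_x_5 = 52, center_y_5 = 312, radius_5 = 40, center_x_6 = 324, radius_6 = 36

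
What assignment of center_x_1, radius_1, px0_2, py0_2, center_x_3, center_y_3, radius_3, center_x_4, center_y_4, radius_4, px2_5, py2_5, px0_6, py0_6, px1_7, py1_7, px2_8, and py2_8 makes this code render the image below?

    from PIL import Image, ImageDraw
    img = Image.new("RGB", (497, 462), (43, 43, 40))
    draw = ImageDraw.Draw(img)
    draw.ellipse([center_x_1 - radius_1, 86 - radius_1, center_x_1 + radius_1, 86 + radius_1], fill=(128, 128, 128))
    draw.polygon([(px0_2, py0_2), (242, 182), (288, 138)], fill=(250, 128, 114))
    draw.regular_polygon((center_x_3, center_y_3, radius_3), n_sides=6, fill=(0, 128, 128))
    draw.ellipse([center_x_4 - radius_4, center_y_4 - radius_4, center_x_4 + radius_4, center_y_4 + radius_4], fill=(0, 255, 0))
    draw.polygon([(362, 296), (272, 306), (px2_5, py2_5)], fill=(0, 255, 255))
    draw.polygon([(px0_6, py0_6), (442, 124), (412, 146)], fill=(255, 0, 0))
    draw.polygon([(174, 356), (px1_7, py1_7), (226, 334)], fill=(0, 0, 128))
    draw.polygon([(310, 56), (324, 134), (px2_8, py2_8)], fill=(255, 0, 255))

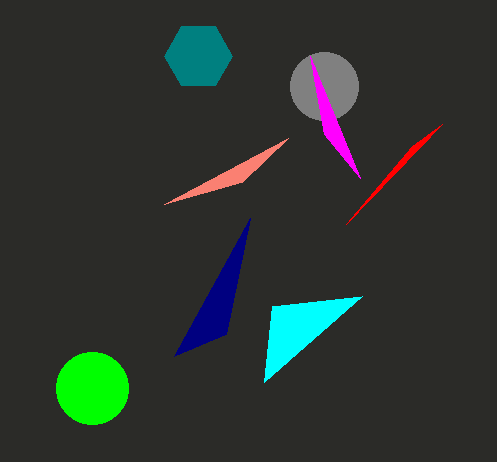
center_x_1 = 324, radius_1 = 34, px0_2 = 164, py0_2 = 204, center_x_3 = 198, center_y_3 = 56, radius_3 = 34, center_x_4 = 92, center_y_4 = 388, radius_4 = 36, px2_5 = 264, py2_5 = 382, px0_6 = 346, py0_6 = 224, px1_7 = 250, py1_7 = 218, px2_8 = 360, py2_8 = 178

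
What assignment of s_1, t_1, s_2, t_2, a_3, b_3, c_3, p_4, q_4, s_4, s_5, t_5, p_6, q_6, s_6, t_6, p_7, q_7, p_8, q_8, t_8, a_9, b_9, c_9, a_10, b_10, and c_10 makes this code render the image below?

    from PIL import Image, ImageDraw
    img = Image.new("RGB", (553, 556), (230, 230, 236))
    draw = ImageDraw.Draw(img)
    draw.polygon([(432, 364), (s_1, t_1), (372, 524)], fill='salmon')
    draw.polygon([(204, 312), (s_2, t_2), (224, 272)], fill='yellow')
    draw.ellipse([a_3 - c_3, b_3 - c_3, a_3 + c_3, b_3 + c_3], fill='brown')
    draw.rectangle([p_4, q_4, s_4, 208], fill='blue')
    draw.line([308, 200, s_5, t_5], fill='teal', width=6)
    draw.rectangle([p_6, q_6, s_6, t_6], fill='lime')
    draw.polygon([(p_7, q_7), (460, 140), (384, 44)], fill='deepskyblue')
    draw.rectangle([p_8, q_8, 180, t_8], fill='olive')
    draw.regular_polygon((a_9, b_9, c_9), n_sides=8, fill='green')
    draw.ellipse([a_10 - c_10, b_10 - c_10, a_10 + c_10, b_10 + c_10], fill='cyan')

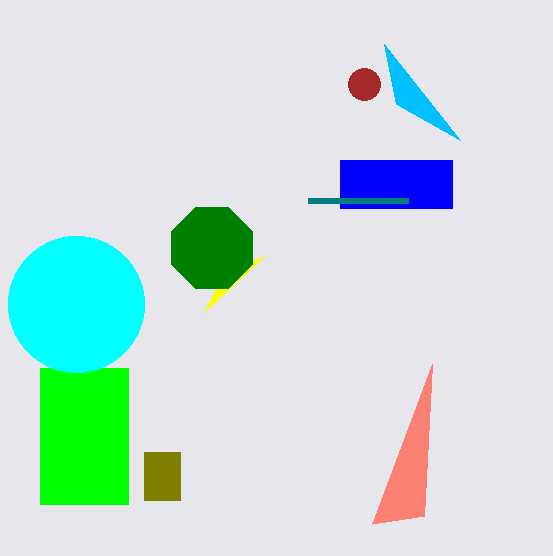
s_1 = 424; t_1 = 516; s_2 = 264; t_2 = 256; a_3 = 364; b_3 = 84; c_3 = 16; p_4 = 340; q_4 = 160; s_4 = 452; s_5 = 408; t_5 = 200; p_6 = 40; q_6 = 368; s_6 = 128; t_6 = 504; p_7 = 396; q_7 = 104; p_8 = 144; q_8 = 452; t_8 = 500; a_9 = 212; b_9 = 248; c_9 = 44; a_10 = 76; b_10 = 304; c_10 = 68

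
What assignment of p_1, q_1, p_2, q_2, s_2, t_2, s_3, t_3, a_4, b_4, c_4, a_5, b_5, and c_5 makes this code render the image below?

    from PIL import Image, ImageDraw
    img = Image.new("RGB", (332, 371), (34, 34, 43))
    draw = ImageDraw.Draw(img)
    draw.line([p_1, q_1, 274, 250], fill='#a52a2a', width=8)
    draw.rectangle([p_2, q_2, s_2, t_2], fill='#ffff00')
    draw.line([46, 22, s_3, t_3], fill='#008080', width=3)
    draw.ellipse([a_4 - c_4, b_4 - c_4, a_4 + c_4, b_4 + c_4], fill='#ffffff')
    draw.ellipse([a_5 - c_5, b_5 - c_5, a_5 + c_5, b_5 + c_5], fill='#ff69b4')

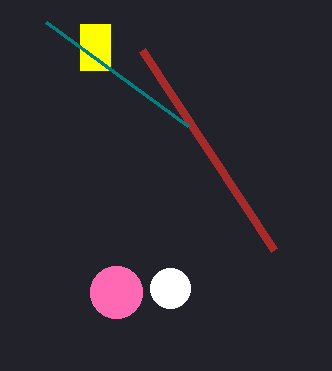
p_1 = 142
q_1 = 50
p_2 = 80
q_2 = 24
s_2 = 110
t_2 = 70
s_3 = 188
t_3 = 126
a_4 = 170
b_4 = 288
c_4 = 20
a_5 = 116
b_5 = 292
c_5 = 26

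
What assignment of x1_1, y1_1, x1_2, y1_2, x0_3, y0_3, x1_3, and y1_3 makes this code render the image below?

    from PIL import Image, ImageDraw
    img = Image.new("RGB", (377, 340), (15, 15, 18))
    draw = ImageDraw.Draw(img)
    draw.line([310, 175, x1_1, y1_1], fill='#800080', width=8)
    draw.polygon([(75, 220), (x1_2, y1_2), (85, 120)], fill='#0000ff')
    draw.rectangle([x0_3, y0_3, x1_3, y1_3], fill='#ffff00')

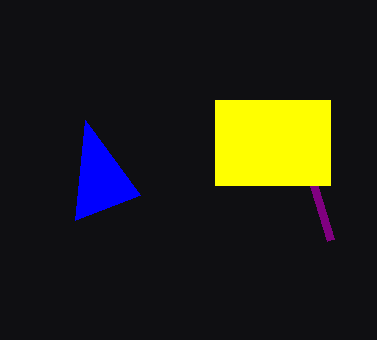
x1_1 = 330, y1_1 = 240, x1_2 = 140, y1_2 = 195, x0_3 = 215, y0_3 = 100, x1_3 = 330, y1_3 = 185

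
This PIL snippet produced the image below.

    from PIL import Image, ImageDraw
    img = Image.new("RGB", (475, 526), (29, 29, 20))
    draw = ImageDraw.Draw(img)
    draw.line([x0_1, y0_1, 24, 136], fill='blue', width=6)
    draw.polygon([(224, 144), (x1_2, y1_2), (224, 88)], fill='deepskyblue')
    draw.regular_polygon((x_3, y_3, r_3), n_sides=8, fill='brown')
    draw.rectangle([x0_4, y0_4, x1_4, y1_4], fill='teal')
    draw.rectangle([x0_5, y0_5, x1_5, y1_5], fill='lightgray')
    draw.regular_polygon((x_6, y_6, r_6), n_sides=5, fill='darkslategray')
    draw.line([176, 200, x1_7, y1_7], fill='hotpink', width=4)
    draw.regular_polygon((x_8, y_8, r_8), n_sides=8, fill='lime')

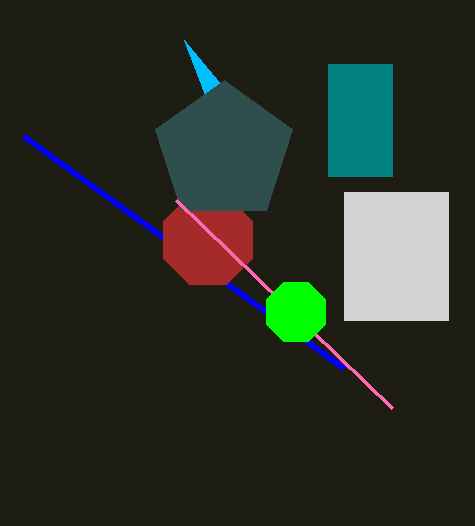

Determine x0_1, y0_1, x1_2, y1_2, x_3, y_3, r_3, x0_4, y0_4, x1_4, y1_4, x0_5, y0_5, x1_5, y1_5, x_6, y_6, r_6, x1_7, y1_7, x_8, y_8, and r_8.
x0_1 = 344, y0_1 = 368, x1_2 = 184, y1_2 = 40, x_3 = 208, y_3 = 240, r_3 = 48, x0_4 = 328, y0_4 = 64, x1_4 = 392, y1_4 = 176, x0_5 = 344, y0_5 = 192, x1_5 = 448, y1_5 = 320, x_6 = 224, y_6 = 152, r_6 = 72, x1_7 = 392, y1_7 = 408, x_8 = 296, y_8 = 312, r_8 = 32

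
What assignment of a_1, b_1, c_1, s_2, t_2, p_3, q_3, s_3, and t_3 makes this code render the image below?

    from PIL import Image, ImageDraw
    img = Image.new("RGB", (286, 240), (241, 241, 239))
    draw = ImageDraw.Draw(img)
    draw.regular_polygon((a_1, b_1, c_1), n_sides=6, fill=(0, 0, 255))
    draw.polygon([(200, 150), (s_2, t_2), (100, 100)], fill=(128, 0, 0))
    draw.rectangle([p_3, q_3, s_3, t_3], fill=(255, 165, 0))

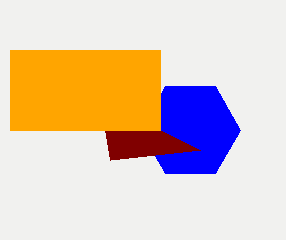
a_1 = 190, b_1 = 130, c_1 = 50, s_2 = 110, t_2 = 160, p_3 = 10, q_3 = 50, s_3 = 160, t_3 = 130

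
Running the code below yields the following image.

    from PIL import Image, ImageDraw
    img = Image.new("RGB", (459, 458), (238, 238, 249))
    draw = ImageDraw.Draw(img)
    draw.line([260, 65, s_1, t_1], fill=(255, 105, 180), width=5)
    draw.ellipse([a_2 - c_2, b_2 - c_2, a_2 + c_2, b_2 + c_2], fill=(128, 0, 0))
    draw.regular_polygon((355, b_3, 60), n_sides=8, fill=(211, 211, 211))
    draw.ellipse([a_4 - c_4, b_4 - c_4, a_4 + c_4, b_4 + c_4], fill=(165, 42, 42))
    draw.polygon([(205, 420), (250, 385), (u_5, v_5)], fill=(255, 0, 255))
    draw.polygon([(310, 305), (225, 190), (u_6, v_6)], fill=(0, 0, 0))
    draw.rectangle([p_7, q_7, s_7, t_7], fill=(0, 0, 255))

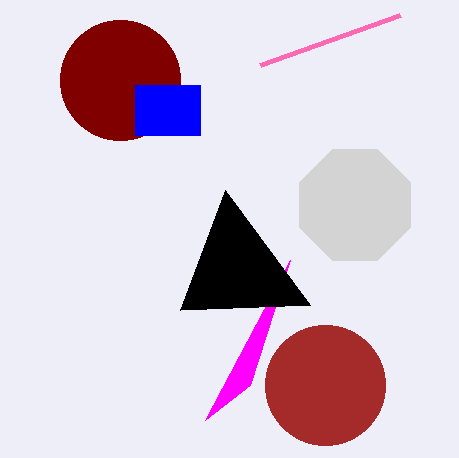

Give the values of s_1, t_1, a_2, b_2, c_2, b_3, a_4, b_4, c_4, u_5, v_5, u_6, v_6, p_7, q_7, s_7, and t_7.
s_1 = 400, t_1 = 15, a_2 = 120, b_2 = 80, c_2 = 60, b_3 = 205, a_4 = 325, b_4 = 385, c_4 = 60, u_5 = 290, v_5 = 260, u_6 = 180, v_6 = 310, p_7 = 135, q_7 = 85, s_7 = 200, t_7 = 135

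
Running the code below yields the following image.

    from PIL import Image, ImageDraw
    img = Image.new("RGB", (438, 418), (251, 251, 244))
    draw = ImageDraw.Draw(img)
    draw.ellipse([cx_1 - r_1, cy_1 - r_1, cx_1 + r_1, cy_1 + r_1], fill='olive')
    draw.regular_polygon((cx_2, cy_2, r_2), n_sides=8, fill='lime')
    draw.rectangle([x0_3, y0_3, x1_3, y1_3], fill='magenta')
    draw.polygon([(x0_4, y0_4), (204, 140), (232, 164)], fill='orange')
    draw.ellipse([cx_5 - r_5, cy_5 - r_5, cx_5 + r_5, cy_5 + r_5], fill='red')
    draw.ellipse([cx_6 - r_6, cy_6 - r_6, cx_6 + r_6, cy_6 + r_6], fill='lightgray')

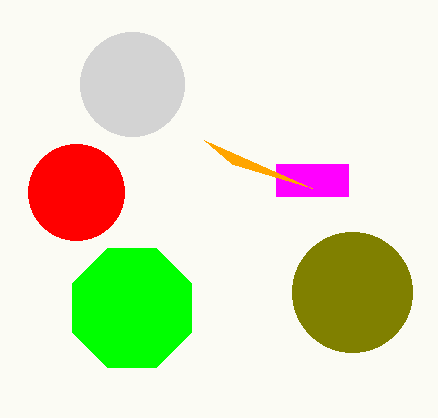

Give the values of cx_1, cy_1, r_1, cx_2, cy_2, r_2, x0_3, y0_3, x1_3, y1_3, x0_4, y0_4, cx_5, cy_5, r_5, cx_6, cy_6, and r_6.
cx_1 = 352; cy_1 = 292; r_1 = 60; cx_2 = 132; cy_2 = 308; r_2 = 64; x0_3 = 276; y0_3 = 164; x1_3 = 348; y1_3 = 196; x0_4 = 312; y0_4 = 188; cx_5 = 76; cy_5 = 192; r_5 = 48; cx_6 = 132; cy_6 = 84; r_6 = 52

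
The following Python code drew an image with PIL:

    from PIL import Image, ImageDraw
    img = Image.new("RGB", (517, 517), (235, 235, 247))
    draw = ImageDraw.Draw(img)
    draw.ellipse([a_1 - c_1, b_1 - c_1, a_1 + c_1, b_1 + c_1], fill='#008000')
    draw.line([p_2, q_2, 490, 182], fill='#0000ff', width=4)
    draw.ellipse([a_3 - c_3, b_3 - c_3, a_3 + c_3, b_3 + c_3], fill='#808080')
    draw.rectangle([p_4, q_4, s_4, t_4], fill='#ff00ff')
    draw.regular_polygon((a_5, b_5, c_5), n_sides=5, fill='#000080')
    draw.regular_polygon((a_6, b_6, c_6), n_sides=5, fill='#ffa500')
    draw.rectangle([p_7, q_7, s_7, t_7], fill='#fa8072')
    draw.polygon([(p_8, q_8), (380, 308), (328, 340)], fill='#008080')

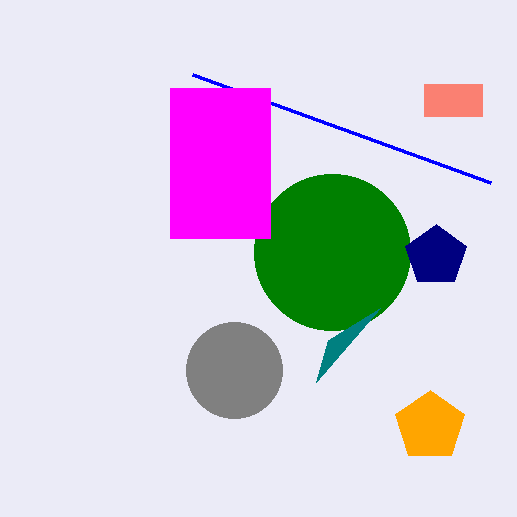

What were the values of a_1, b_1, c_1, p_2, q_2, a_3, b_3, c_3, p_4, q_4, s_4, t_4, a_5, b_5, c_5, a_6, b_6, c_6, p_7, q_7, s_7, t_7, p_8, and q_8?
a_1 = 332; b_1 = 252; c_1 = 78; p_2 = 192; q_2 = 74; a_3 = 234; b_3 = 370; c_3 = 48; p_4 = 170; q_4 = 88; s_4 = 270; t_4 = 238; a_5 = 436; b_5 = 256; c_5 = 32; a_6 = 430; b_6 = 426; c_6 = 36; p_7 = 424; q_7 = 84; s_7 = 482; t_7 = 116; p_8 = 316; q_8 = 382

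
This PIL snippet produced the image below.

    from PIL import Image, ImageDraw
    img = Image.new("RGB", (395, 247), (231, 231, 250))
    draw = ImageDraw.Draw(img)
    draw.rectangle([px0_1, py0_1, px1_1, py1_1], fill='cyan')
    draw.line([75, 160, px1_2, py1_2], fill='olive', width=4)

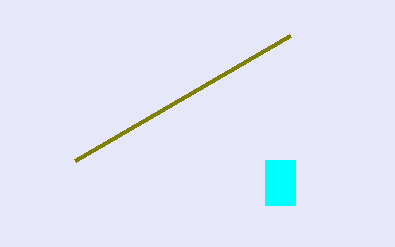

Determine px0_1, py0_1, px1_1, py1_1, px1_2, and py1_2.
px0_1 = 265, py0_1 = 160, px1_1 = 295, py1_1 = 205, px1_2 = 290, py1_2 = 35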